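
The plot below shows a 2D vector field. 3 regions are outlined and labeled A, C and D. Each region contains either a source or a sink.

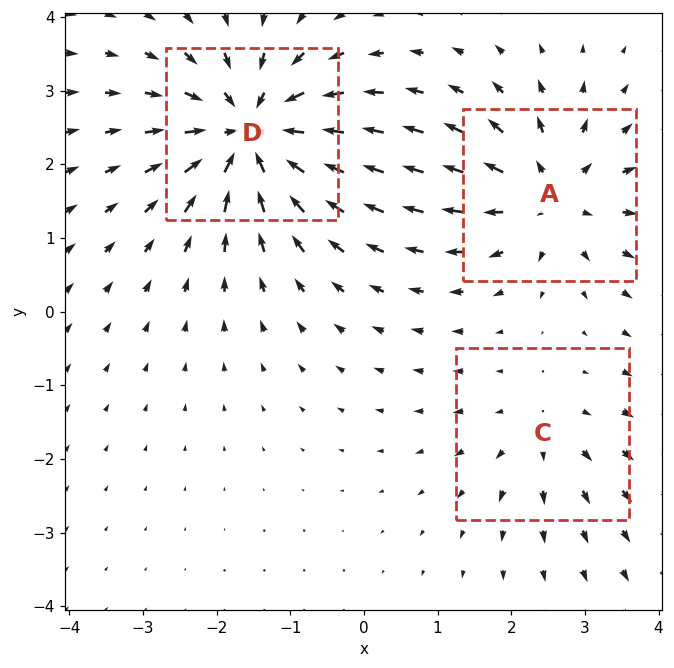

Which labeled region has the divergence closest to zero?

C

Divergence at each region's feature centre — A: about +4, C: about +2, D: about -5. Region C is closest to zero.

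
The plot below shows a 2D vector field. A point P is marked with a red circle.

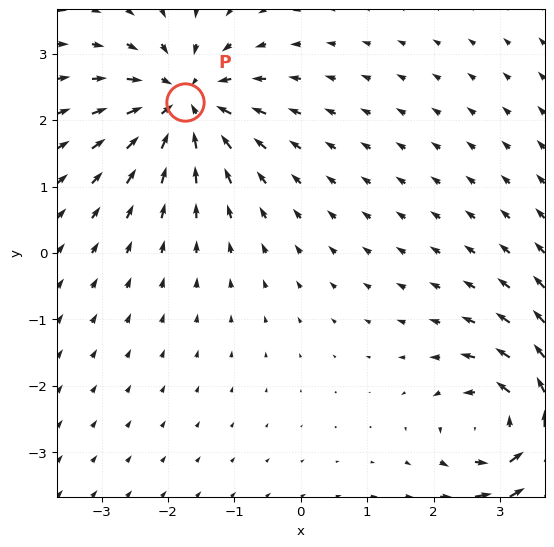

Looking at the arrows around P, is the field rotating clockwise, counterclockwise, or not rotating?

not rotating

Near P at (-1.7, 2.3) the arrows show no circulation. The curl there is ≈0.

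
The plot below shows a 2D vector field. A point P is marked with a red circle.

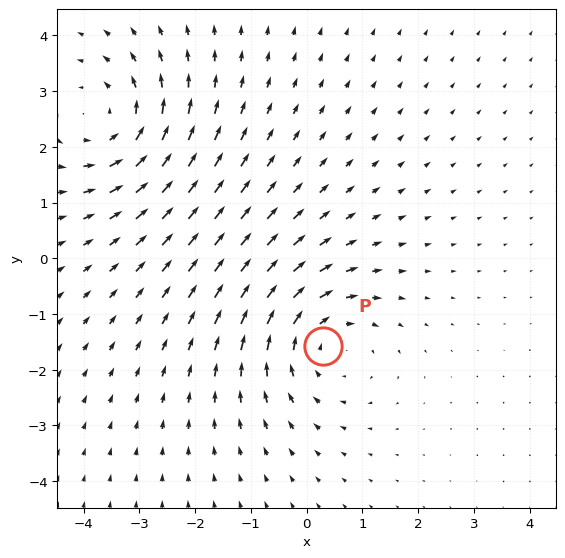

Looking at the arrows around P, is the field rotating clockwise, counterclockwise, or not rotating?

Near P at (0.3, -1.6) the arrows circulate clockwise. The curl (z-component) there is about -2; negative curl means clockwise rotation.

clockwise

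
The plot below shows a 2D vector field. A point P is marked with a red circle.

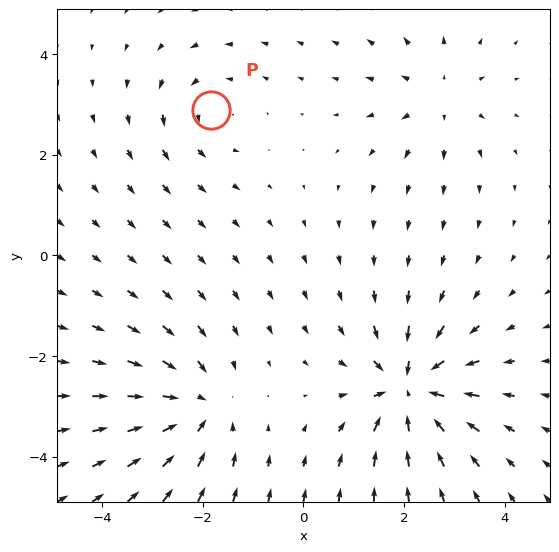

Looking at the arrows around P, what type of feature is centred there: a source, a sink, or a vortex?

vortex

At P (-1.8, 2.9) the arrows circulate counterclockwise. Divergence ≈0, curl about +3 — near-zero divergence with nonzero curl is a vortex.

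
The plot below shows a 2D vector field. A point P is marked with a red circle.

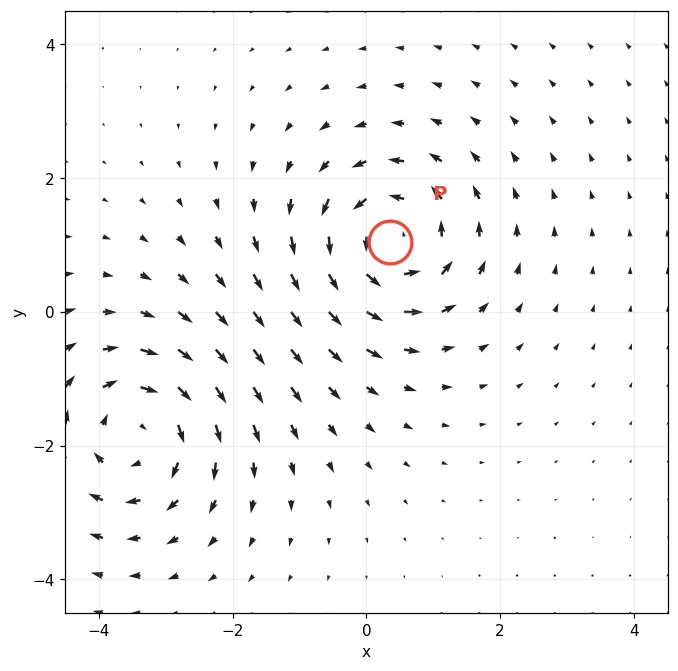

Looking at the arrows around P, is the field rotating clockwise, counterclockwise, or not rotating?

counterclockwise

Near P at (0.4, 1.0) the arrows circulate counterclockwise. The curl (z-component) there is about +5; positive curl means counterclockwise rotation.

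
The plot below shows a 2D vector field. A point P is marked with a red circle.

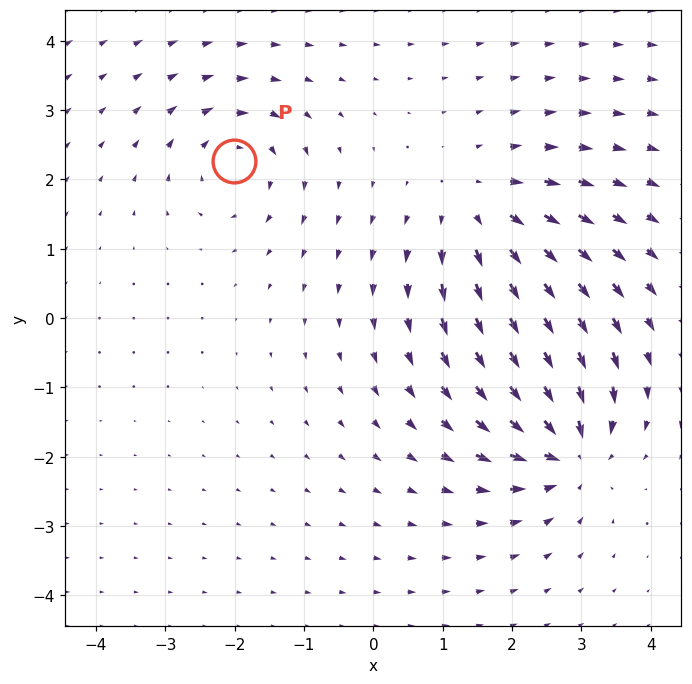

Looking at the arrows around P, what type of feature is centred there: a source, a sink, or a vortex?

At P (-2.0, 2.3) the arrows circulate clockwise. Divergence ≈0, curl about -4 — near-zero divergence with nonzero curl is a vortex.

vortex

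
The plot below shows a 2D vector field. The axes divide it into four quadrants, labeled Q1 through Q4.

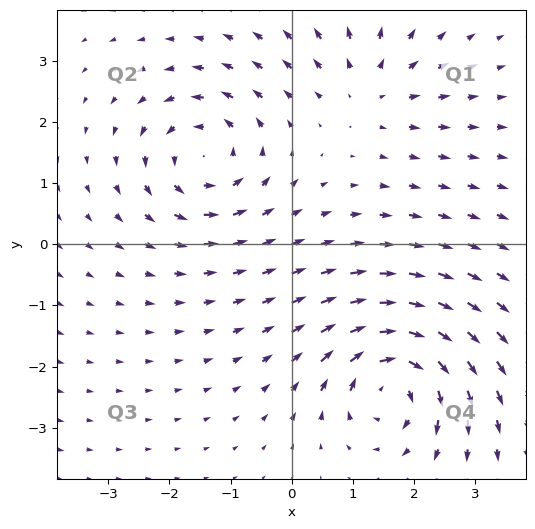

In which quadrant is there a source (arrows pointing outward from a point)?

Q1

The source sits at approximately (1.3, 2.6), which lies in quadrant Q1. The divergence there is about +3, positive as expected for a source.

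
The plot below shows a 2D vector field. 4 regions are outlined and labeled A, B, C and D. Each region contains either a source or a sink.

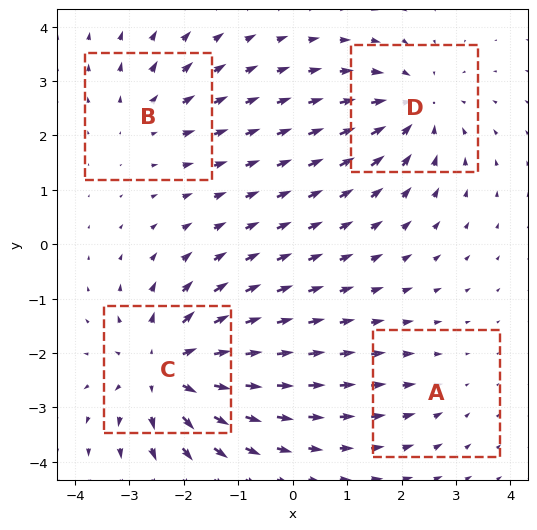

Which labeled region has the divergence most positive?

C

Divergence at each region's feature centre — A: about -2, B: about +3, C: about +6, D: about -5. Region C is most positive.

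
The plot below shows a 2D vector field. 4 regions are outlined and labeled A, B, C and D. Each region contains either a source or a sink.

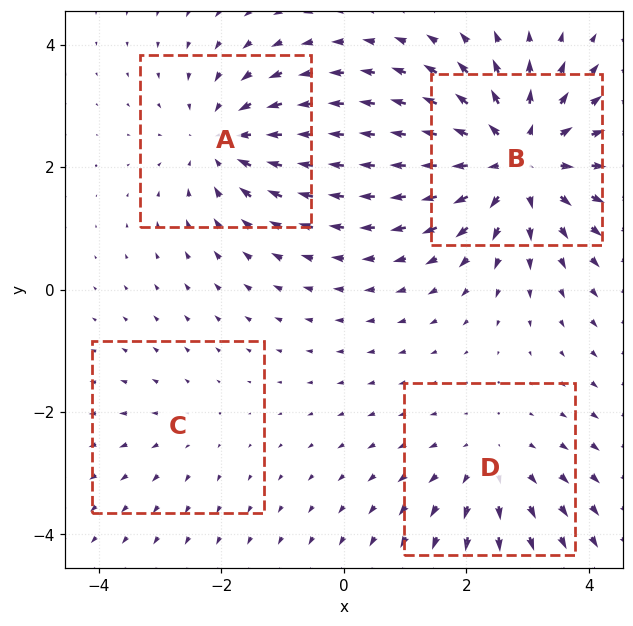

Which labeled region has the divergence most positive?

Divergence at each region's feature centre — A: about -4, B: about +6, C: about +2, D: about +3. Region B is most positive.

B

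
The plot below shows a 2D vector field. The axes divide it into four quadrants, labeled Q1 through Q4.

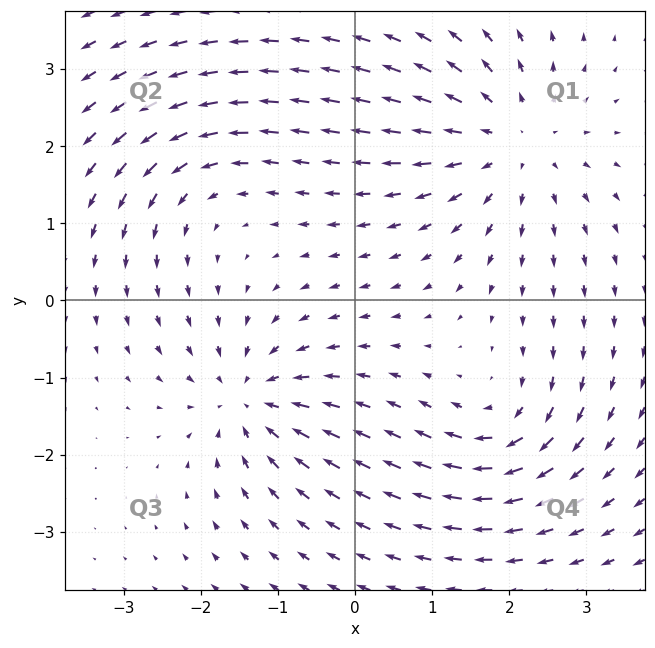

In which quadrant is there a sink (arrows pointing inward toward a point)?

The sink sits at approximately (-1.4, -1.3), which lies in quadrant Q3. The divergence there is about -5, negative as expected for a sink.

Q3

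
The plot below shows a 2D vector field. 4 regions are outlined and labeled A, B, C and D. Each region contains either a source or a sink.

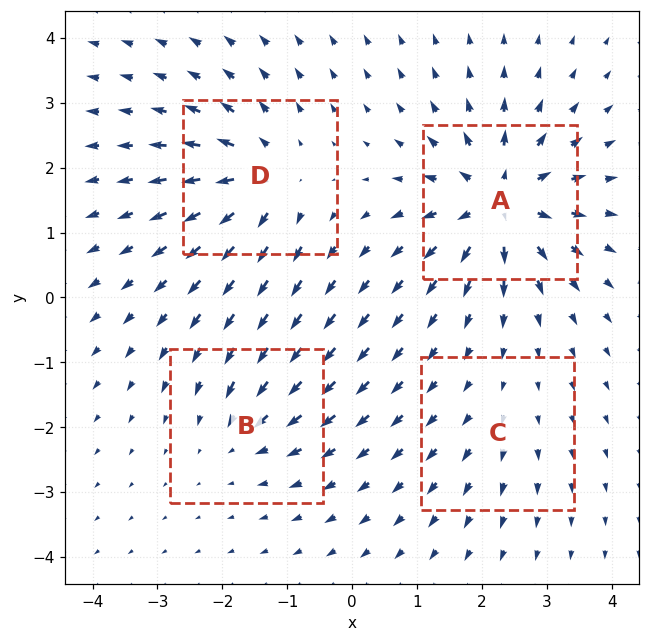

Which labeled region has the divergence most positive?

Divergence at each region's feature centre — A: about +9, B: about -4, C: about +2, D: about +6. Region A is most positive.

A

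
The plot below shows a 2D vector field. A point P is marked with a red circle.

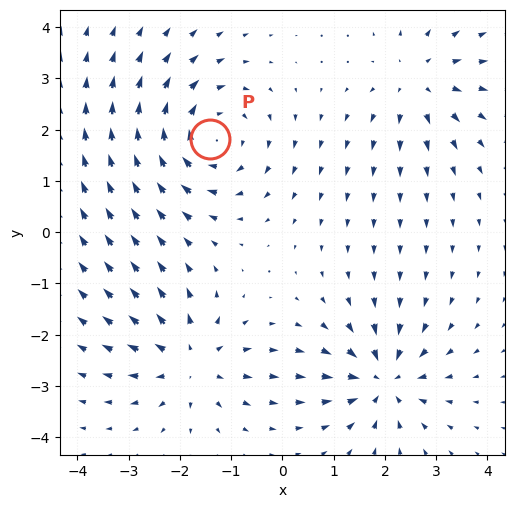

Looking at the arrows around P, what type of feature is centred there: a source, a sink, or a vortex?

At P (-1.4, 1.8) the arrows circulate clockwise. Divergence ≈0, curl about -4 — near-zero divergence with nonzero curl is a vortex.

vortex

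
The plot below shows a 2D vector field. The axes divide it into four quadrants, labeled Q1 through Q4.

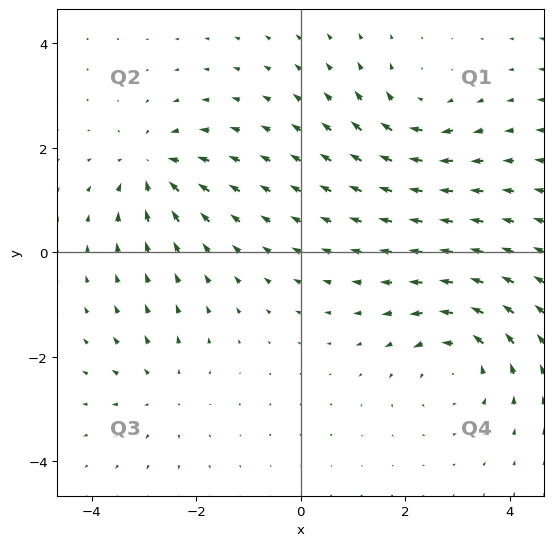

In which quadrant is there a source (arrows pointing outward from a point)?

Q3

The source sits at approximately (-2.7, -2.7), which lies in quadrant Q3. The divergence there is about +3, positive as expected for a source.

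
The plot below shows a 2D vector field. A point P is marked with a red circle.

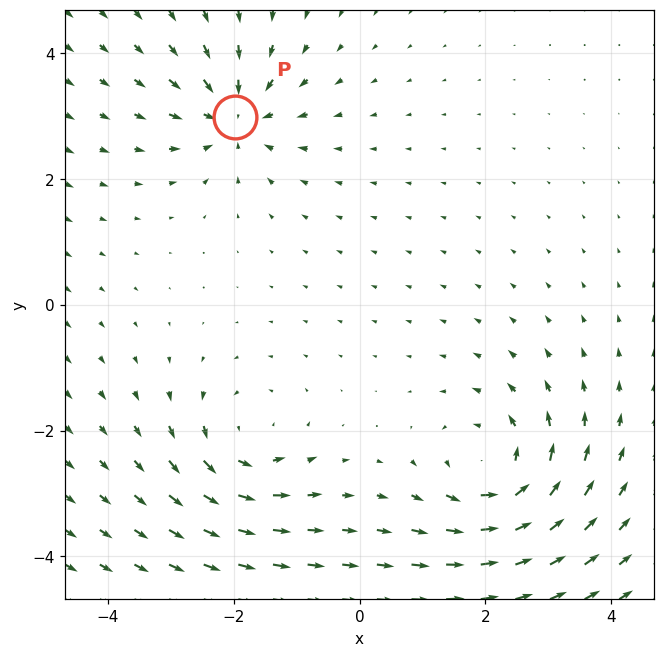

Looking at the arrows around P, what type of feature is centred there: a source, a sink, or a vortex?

At P (-2.0, 3.0) the arrows converge inward. Divergence about -5, curl ≈0 — negative divergence with near-zero curl is a sink.

sink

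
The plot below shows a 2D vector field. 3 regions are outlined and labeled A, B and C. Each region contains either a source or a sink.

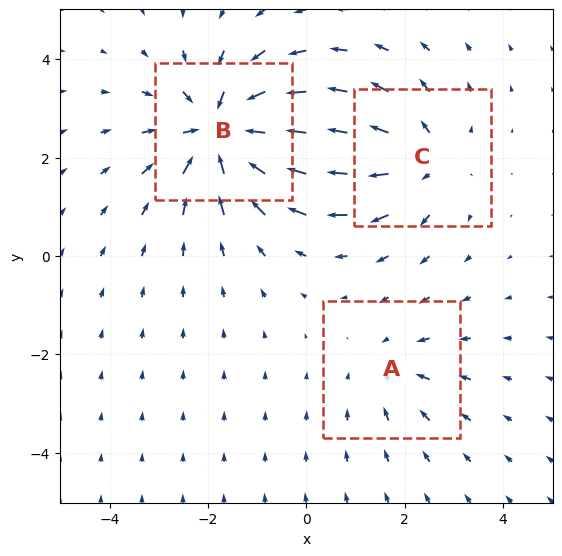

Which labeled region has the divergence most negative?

B

Divergence at each region's feature centre — A: about -2, B: about -5, C: about +3. Region B is most negative.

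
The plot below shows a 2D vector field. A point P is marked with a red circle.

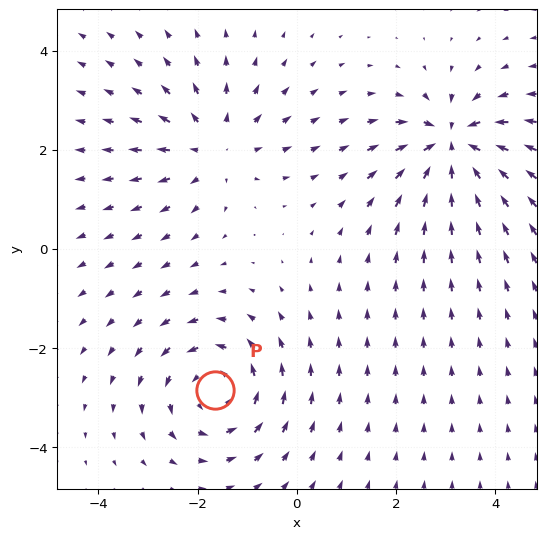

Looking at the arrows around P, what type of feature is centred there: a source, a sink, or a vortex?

At P (-1.6, -2.8) the arrows circulate counterclockwise. Divergence ≈0, curl about +3 — near-zero divergence with nonzero curl is a vortex.

vortex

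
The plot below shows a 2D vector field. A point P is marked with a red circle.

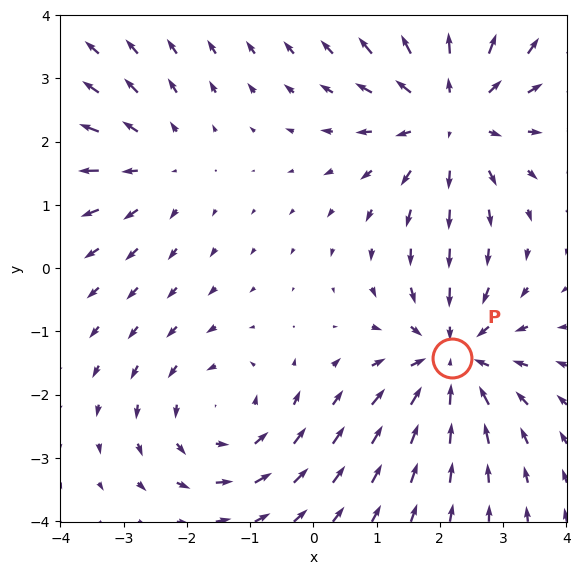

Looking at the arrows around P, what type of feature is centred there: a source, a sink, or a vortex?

sink

At P (2.2, -1.4) the arrows converge inward. Divergence about -4, curl ≈0 — negative divergence with near-zero curl is a sink.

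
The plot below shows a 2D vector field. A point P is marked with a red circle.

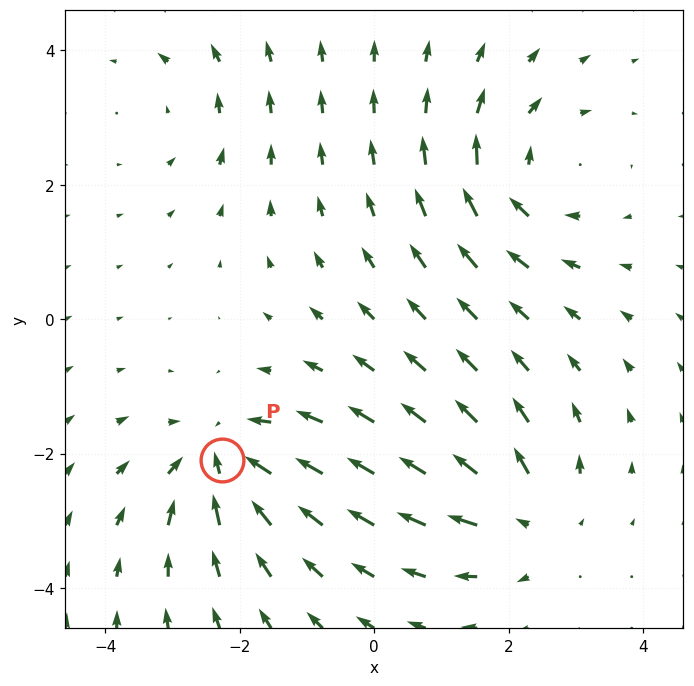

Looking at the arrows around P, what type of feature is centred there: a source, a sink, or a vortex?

At P (-2.3, -2.1) the arrows converge inward. Divergence about -6, curl ≈0 — negative divergence with near-zero curl is a sink.

sink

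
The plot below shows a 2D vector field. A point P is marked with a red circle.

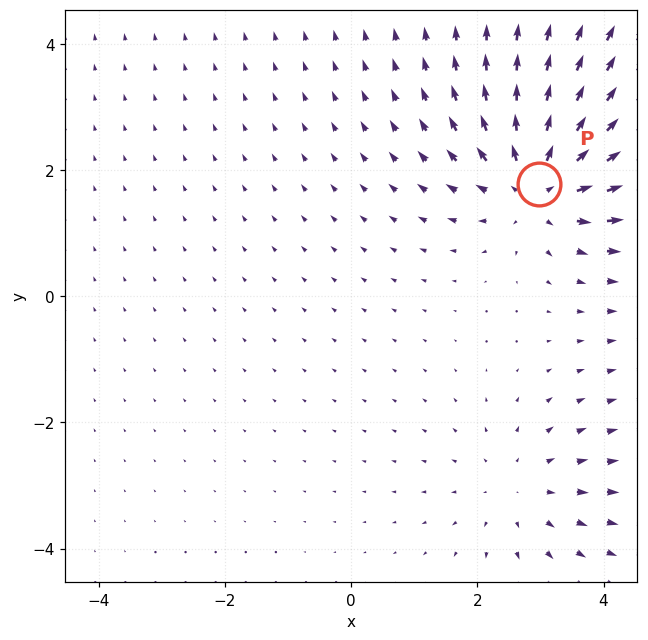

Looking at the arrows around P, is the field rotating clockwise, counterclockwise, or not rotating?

not rotating

Near P at (3.0, 1.8) the arrows show no circulation. The curl there is ≈0.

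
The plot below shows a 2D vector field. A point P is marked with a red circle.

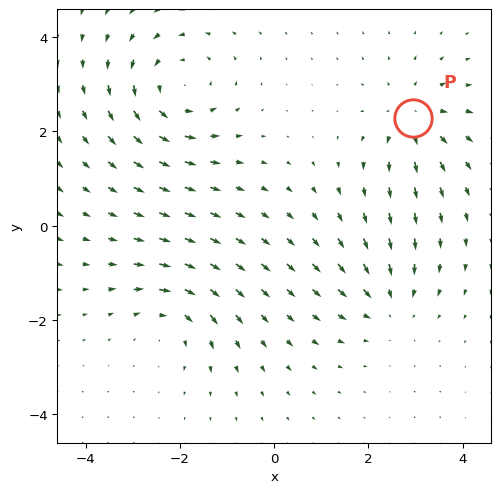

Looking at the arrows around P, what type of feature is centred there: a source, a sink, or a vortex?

source

At P (2.9, 2.3) the arrows spread outward. Divergence about +3, curl ≈0 — positive divergence with near-zero curl is a source.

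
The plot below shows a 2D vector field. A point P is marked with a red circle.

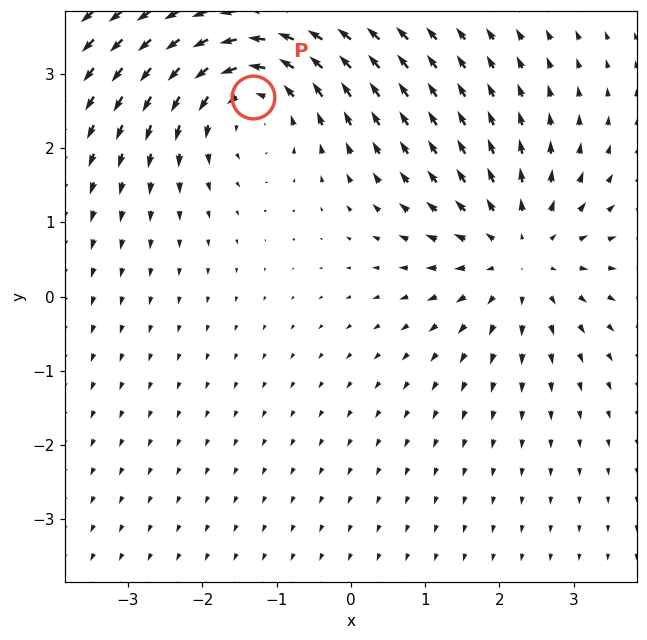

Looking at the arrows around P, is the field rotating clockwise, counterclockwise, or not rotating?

Near P at (-1.3, 2.7) the arrows circulate counterclockwise. The curl (z-component) there is about +4; positive curl means counterclockwise rotation.

counterclockwise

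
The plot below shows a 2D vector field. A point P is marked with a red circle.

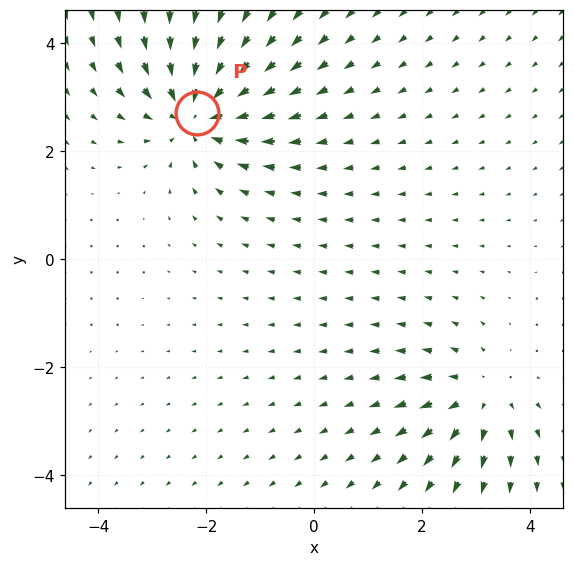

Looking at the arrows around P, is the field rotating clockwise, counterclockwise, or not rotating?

not rotating

Near P at (-2.2, 2.7) the arrows show no circulation. The curl there is ≈0.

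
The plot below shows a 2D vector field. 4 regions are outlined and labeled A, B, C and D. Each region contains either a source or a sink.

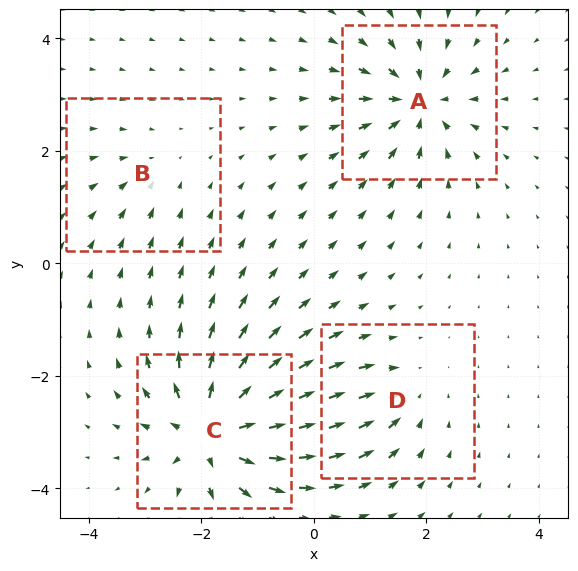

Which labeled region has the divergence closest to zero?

Divergence at each region's feature centre — A: about -6, B: about -2, C: about +9, D: about -4. Region B is closest to zero.

B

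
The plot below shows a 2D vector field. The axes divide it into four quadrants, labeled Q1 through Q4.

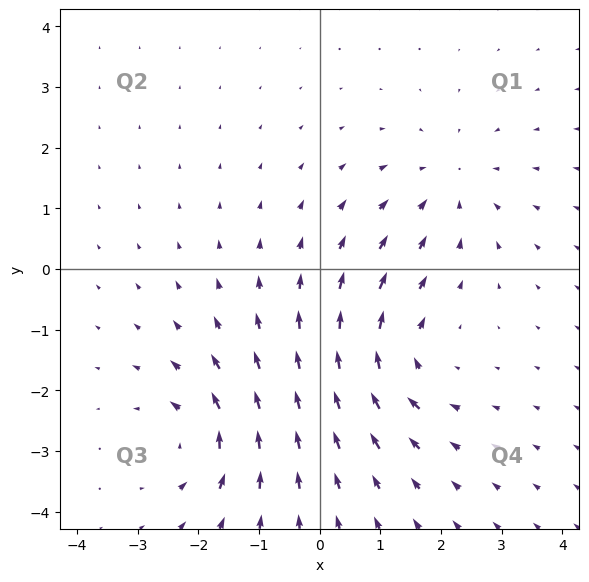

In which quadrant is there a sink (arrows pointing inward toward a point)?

The sink sits at approximately (2.1, 1.4), which lies in quadrant Q1. The divergence there is about -3, negative as expected for a sink.

Q1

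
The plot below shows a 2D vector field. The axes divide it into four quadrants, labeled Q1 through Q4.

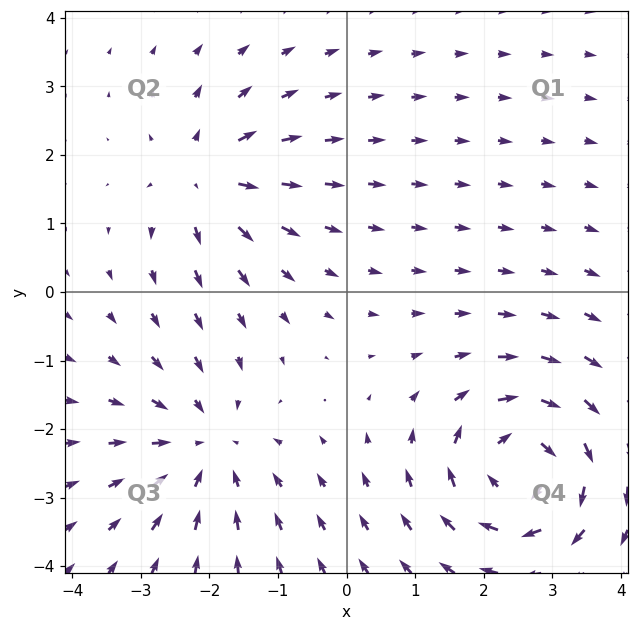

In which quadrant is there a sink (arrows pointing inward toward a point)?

Q3

The sink sits at approximately (-2.1, -2.3), which lies in quadrant Q3. The divergence there is about -3, negative as expected for a sink.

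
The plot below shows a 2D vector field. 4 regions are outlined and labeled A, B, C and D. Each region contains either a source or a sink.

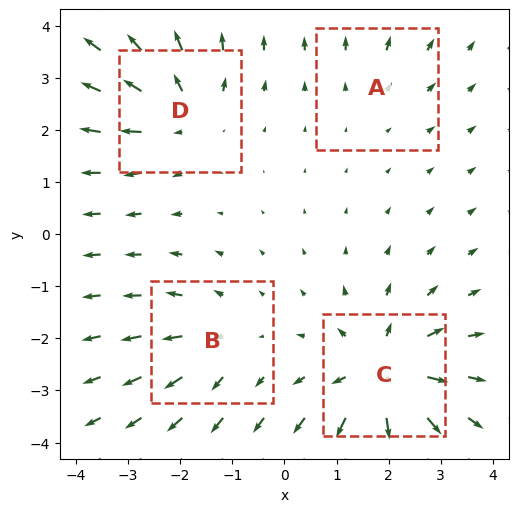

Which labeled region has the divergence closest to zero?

Divergence at each region's feature centre — A: about +2, B: about +3, C: about +7, D: about +5. Region A is closest to zero.

A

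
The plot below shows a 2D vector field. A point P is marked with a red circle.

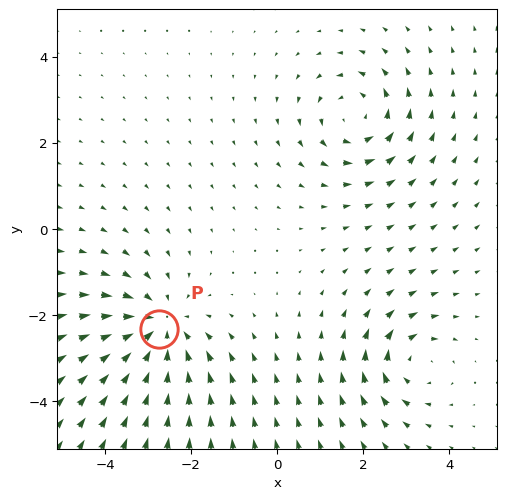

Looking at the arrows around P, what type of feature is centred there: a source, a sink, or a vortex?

At P (-2.7, -2.3) the arrows converge inward. Divergence about -4, curl ≈0 — negative divergence with near-zero curl is a sink.

sink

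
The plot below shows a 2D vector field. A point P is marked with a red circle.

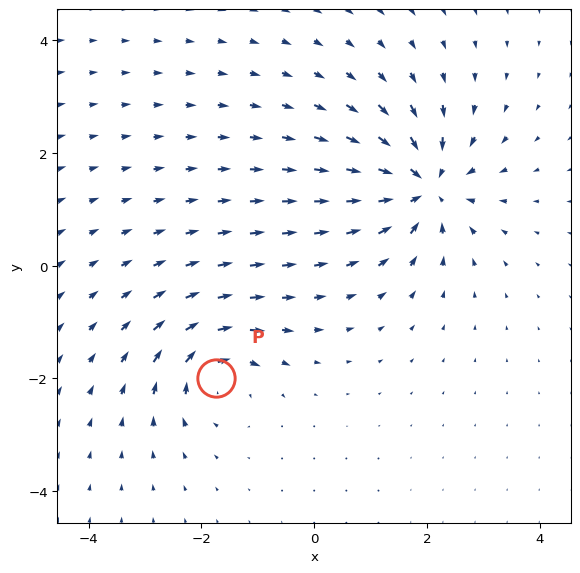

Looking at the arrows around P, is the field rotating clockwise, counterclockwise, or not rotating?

Near P at (-1.7, -2.0) the arrows circulate clockwise. The curl (z-component) there is about -5; negative curl means clockwise rotation.

clockwise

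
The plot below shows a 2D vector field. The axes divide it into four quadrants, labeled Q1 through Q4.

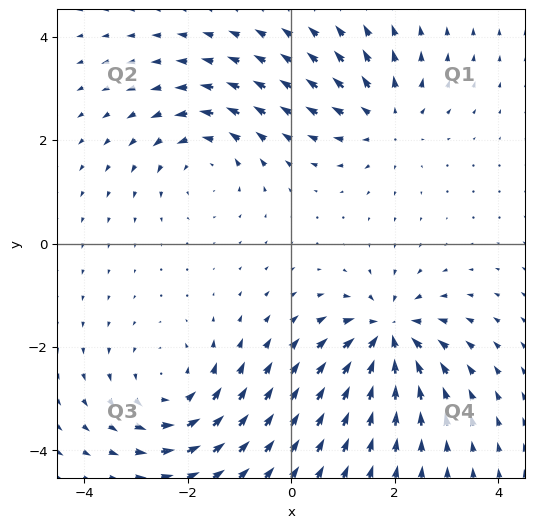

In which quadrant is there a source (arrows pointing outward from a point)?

The source sits at approximately (1.8, 2.4), which lies in quadrant Q1. The divergence there is about +3, positive as expected for a source.

Q1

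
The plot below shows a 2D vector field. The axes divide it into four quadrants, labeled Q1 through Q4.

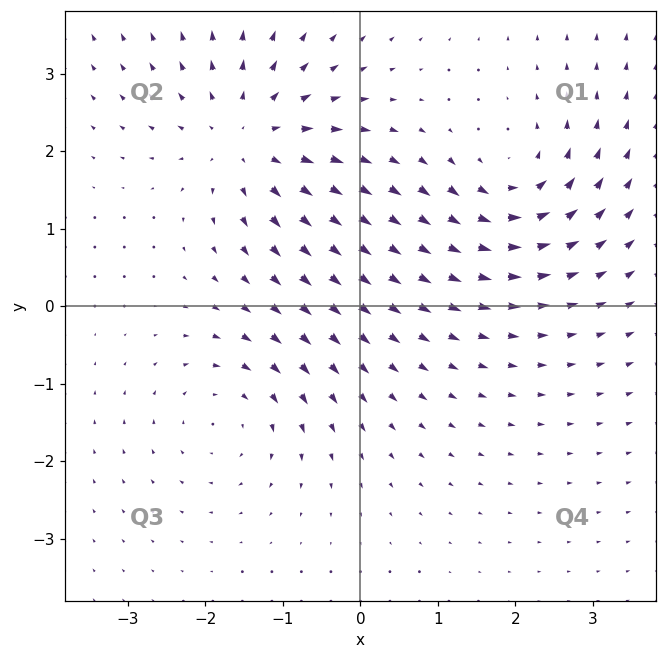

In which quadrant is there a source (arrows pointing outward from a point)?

Q2

The source sits at approximately (-1.5, 2.2), which lies in quadrant Q2. The divergence there is about +4, positive as expected for a source.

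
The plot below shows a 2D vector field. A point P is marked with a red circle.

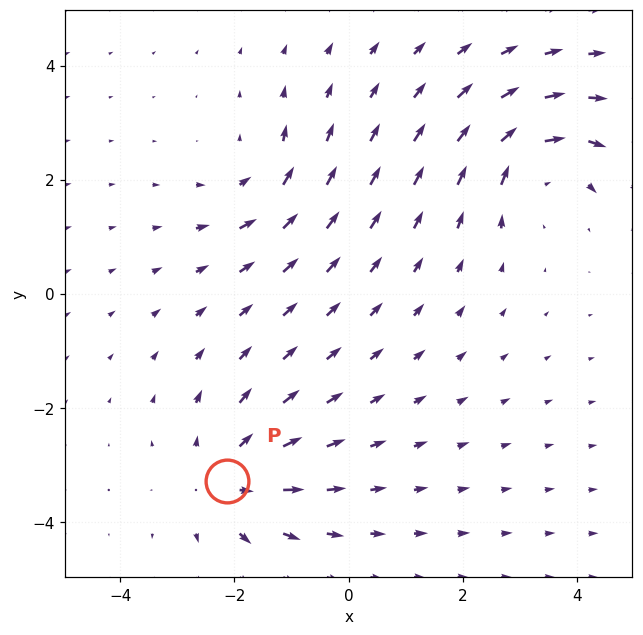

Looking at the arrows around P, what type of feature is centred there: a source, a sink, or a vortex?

At P (-2.1, -3.3) the arrows spread outward. Divergence about +3, curl ≈0 — positive divergence with near-zero curl is a source.

source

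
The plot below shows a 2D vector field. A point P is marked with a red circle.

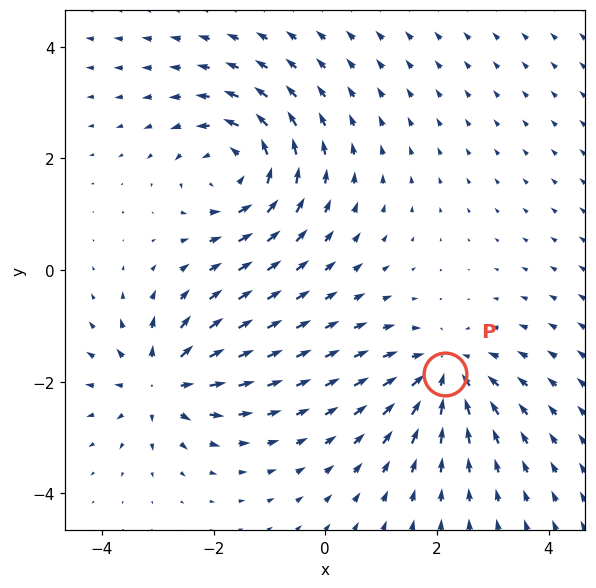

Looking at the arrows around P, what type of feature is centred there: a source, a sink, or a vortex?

sink

At P (2.1, -1.9) the arrows converge inward. Divergence about -4, curl ≈0 — negative divergence with near-zero curl is a sink.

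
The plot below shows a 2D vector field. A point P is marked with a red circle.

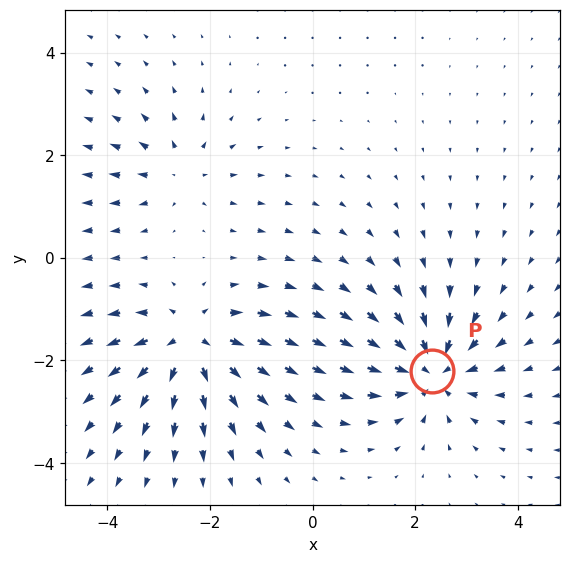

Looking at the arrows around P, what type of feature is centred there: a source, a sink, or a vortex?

sink

At P (2.3, -2.2) the arrows converge inward. Divergence about -6, curl ≈0 — negative divergence with near-zero curl is a sink.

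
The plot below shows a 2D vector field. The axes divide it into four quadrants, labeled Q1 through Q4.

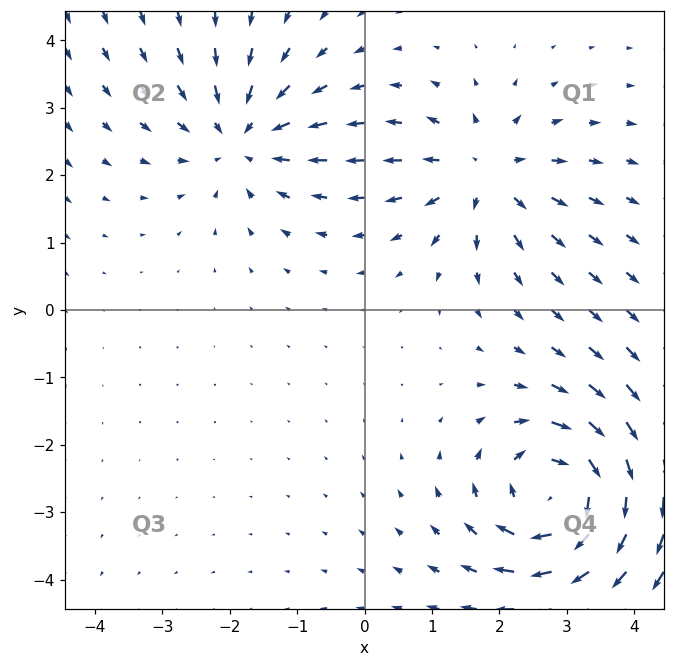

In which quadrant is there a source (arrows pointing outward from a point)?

Q1

The source sits at approximately (1.8, 2.0), which lies in quadrant Q1. The divergence there is about +4, positive as expected for a source.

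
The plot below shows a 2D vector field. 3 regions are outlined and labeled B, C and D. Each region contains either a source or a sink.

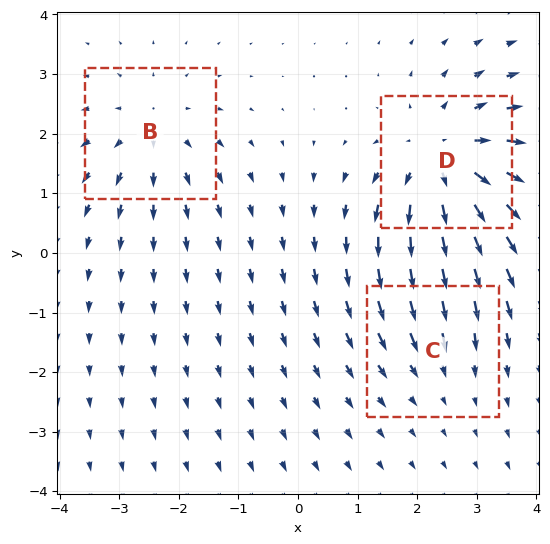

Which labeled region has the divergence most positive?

Divergence at each region's feature centre — B: about +3, C: about -2, D: about +5. Region D is most positive.

D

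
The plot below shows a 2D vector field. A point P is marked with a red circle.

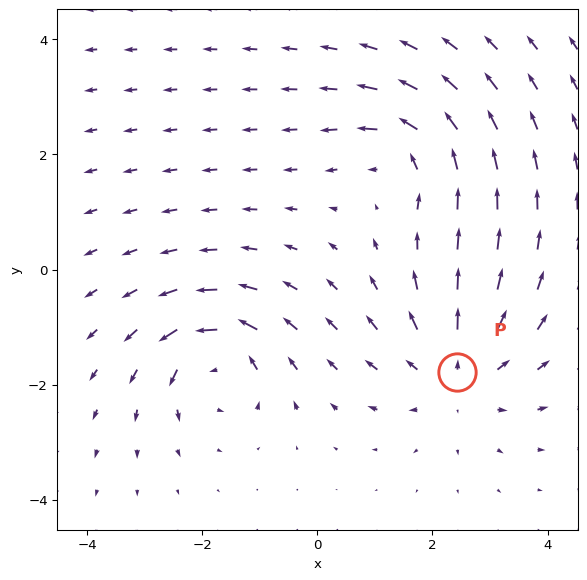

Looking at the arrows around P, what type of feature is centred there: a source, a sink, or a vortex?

source

At P (2.4, -1.8) the arrows spread outward. Divergence about +4, curl ≈0 — positive divergence with near-zero curl is a source.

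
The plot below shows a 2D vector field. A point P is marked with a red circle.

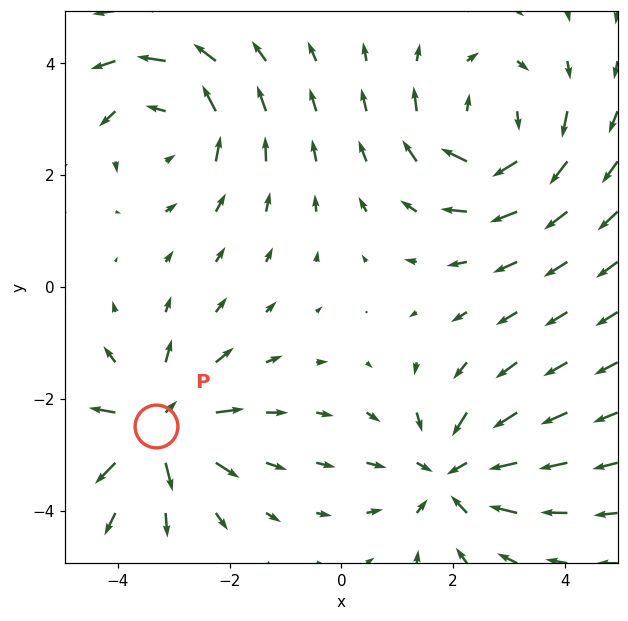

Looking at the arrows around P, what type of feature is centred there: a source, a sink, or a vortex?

At P (-3.3, -2.5) the arrows spread outward. Divergence about +5, curl ≈0 — positive divergence with near-zero curl is a source.

source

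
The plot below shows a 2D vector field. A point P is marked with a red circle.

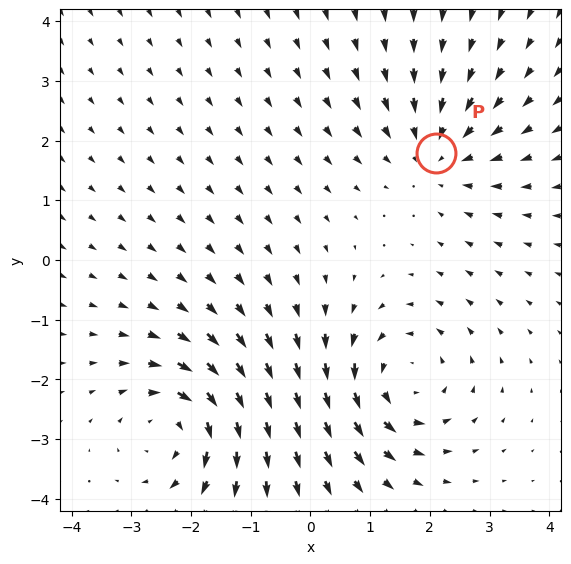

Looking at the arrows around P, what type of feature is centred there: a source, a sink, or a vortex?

At P (2.1, 1.8) the arrows converge inward. Divergence about -2, curl ≈0 — negative divergence with near-zero curl is a sink.

sink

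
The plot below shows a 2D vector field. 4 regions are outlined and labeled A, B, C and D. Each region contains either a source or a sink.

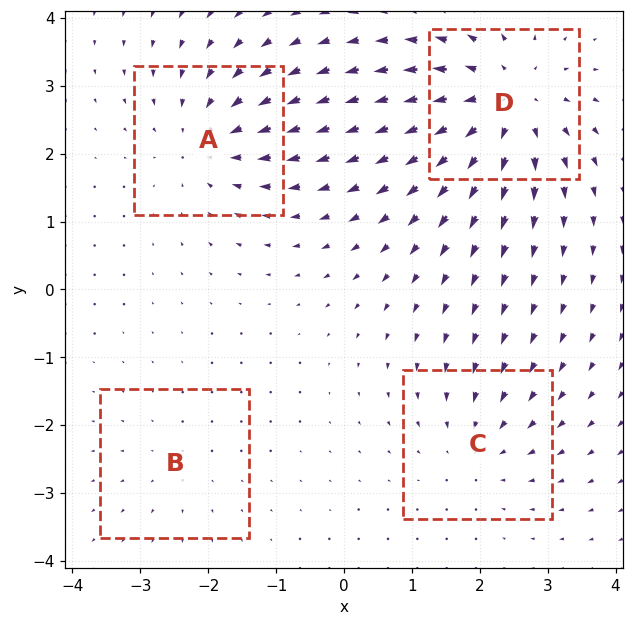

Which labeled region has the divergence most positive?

Divergence at each region's feature centre — A: about -4, B: about +2, C: about -3, D: about +6. Region D is most positive.

D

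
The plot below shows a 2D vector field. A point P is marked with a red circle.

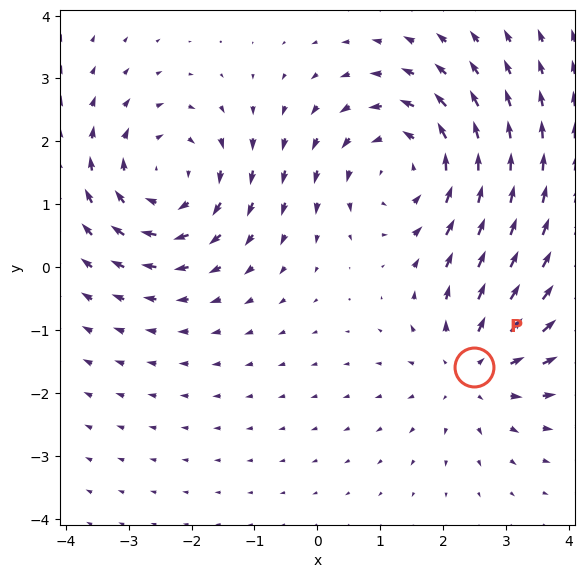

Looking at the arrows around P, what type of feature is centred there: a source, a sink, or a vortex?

At P (2.5, -1.6) the arrows spread outward. Divergence about +2, curl ≈0 — positive divergence with near-zero curl is a source.

source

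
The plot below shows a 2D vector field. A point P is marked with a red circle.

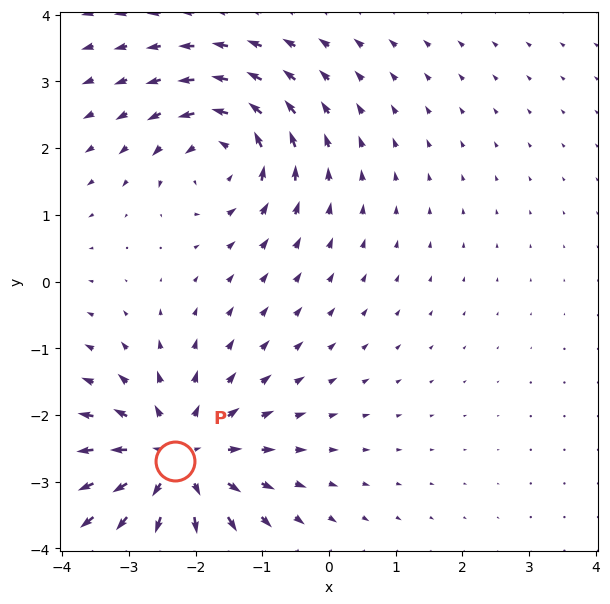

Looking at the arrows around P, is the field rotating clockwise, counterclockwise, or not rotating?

not rotating

Near P at (-2.3, -2.7) the arrows show no circulation. The curl there is ≈0.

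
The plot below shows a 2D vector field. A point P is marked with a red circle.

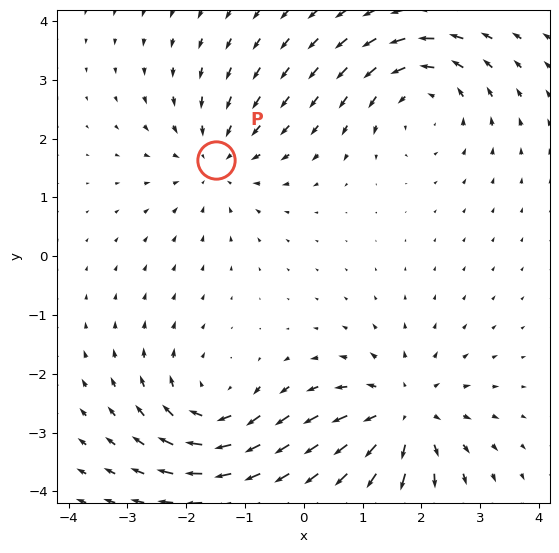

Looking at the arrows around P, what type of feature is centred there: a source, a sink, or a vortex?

sink

At P (-1.5, 1.6) the arrows converge inward. Divergence about -4, curl ≈0 — negative divergence with near-zero curl is a sink.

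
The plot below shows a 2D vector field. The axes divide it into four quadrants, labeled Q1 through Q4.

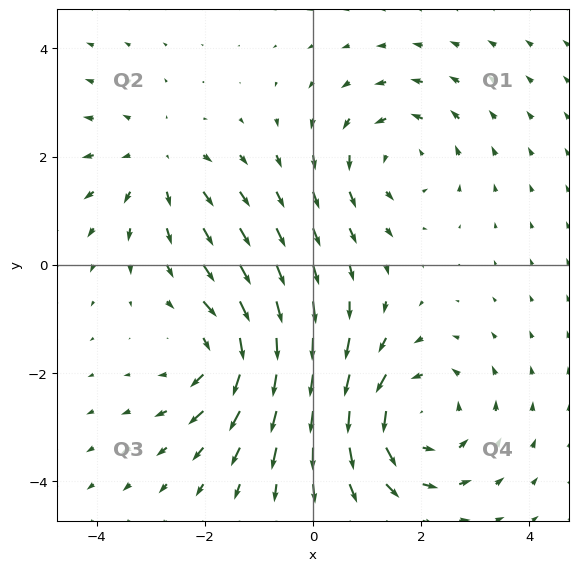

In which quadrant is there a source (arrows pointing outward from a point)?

Q2

The source sits at approximately (-2.9, 1.9), which lies in quadrant Q2. The divergence there is about +2, positive as expected for a source.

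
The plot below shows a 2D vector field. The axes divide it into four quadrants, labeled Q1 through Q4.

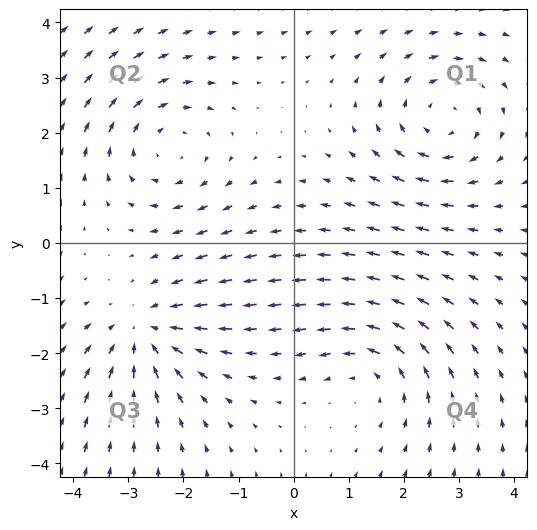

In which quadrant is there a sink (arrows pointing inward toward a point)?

Q3

The sink sits at approximately (-2.7, -1.6), which lies in quadrant Q3. The divergence there is about -3, negative as expected for a sink.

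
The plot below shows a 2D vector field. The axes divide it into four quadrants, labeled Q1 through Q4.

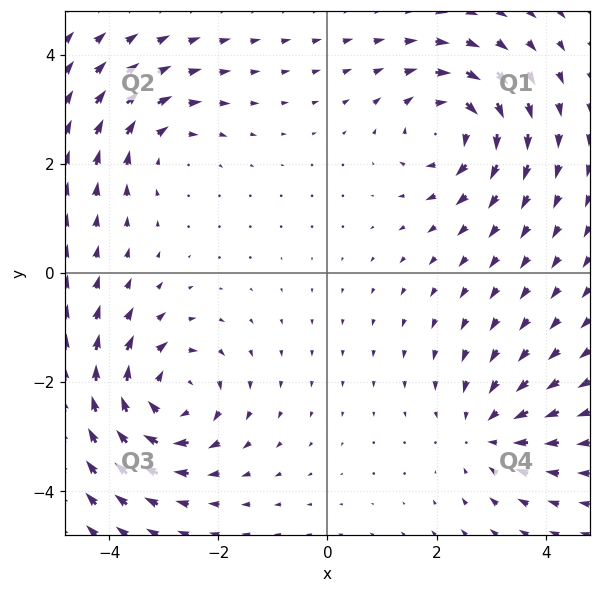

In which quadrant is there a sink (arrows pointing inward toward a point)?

The sink sits at approximately (2.9, -2.9), which lies in quadrant Q4. The divergence there is about -3, negative as expected for a sink.

Q4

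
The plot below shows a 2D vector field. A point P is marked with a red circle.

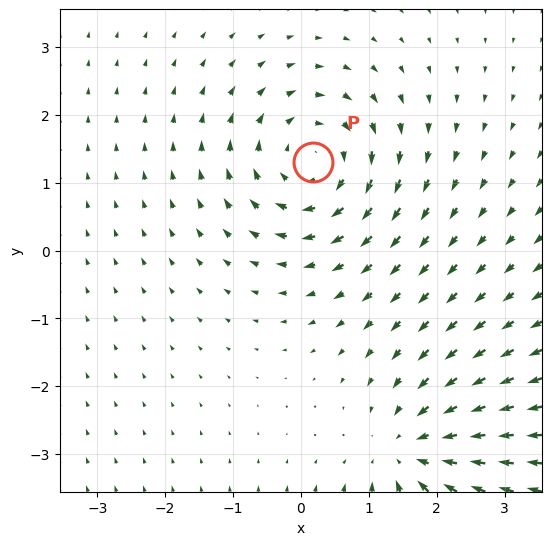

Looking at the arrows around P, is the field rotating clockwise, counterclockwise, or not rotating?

clockwise

Near P at (0.2, 1.3) the arrows circulate clockwise. The curl (z-component) there is about -5; negative curl means clockwise rotation.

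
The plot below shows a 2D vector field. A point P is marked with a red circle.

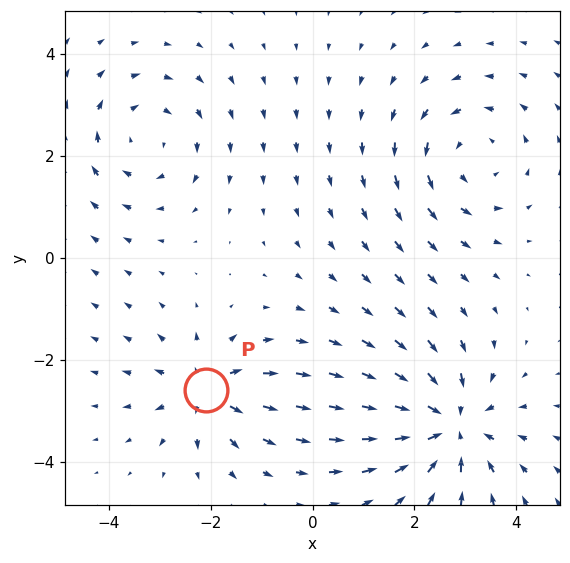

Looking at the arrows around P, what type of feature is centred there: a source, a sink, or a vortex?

source

At P (-2.1, -2.6) the arrows spread outward. Divergence about +4, curl ≈0 — positive divergence with near-zero curl is a source.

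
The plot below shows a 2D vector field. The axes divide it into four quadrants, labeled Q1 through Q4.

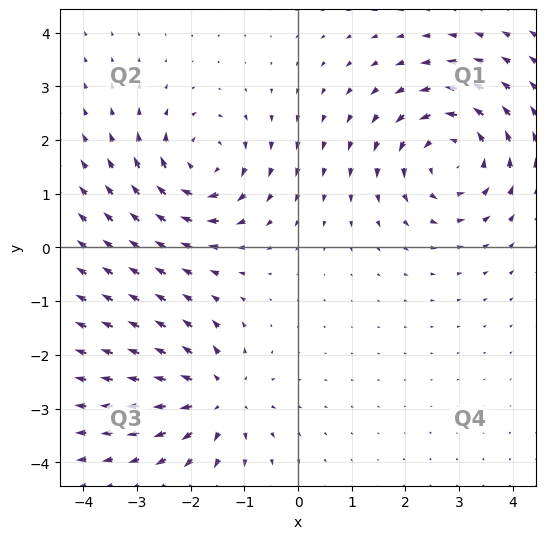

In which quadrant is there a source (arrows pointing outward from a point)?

Q3

The source sits at approximately (-1.5, -2.8), which lies in quadrant Q3. The divergence there is about +3, positive as expected for a source.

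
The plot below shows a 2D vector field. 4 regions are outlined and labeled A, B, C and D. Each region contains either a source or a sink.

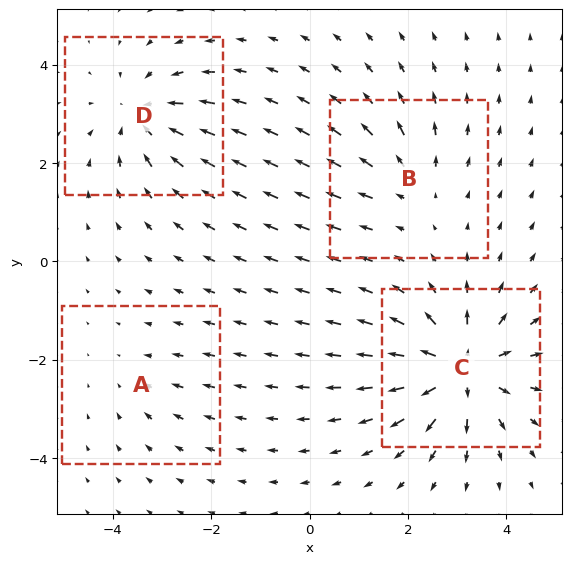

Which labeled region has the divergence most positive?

Divergence at each region's feature centre — A: about -2, B: about +3, C: about +7, D: about -5. Region C is most positive.

C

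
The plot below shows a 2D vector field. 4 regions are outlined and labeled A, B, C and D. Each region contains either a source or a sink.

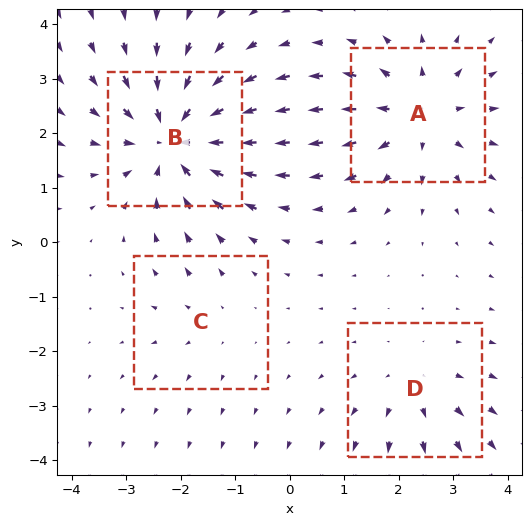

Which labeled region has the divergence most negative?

Divergence at each region's feature centre — A: about +5, B: about -6, C: about +2, D: about +3. Region B is most negative.

B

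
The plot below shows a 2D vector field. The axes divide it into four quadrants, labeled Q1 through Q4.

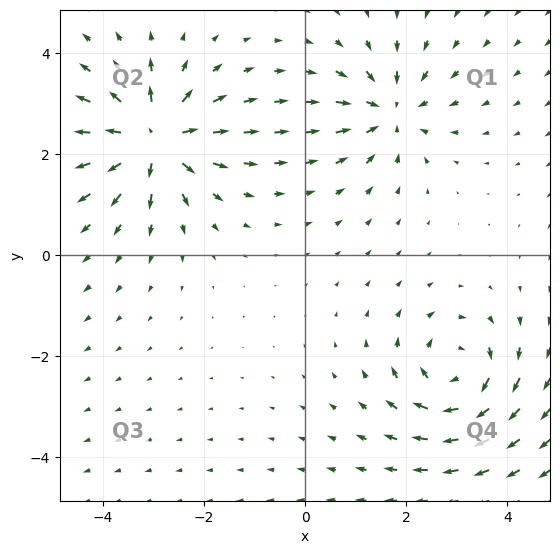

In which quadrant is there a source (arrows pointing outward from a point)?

Q2

The source sits at approximately (-3.0, 2.3), which lies in quadrant Q2. The divergence there is about +6, positive as expected for a source.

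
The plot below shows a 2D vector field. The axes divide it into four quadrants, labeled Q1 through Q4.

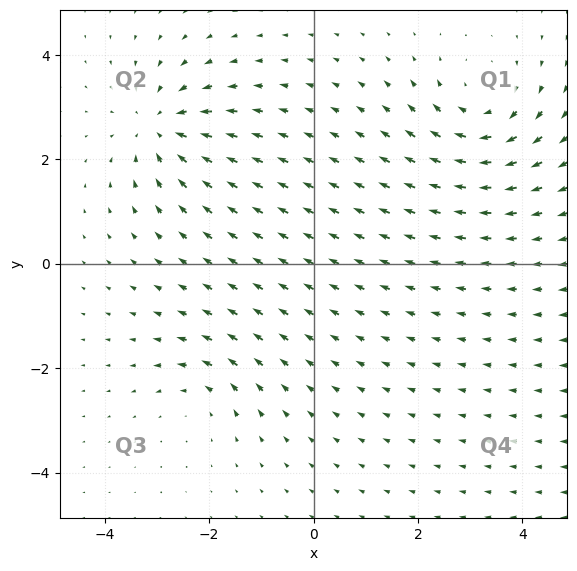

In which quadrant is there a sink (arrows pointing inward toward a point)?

Q2

The sink sits at approximately (-2.9, 2.6), which lies in quadrant Q2. The divergence there is about -5, negative as expected for a sink.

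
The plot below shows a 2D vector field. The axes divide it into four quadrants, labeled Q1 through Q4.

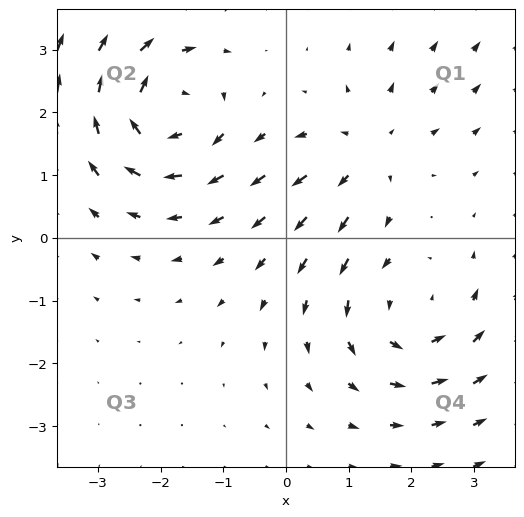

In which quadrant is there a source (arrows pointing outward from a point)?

The source sits at approximately (1.3, 1.4), which lies in quadrant Q1. The divergence there is about +3, positive as expected for a source.

Q1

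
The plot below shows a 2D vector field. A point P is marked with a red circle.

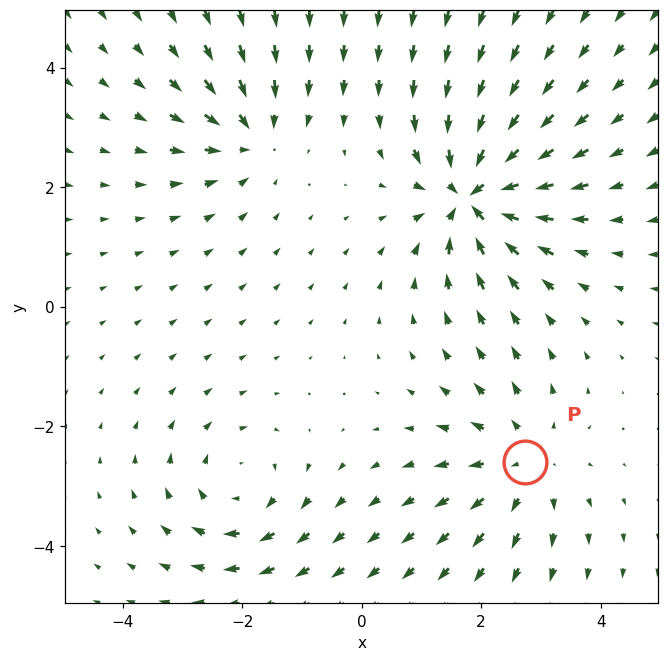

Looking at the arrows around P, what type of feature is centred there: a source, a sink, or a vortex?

source

At P (2.7, -2.6) the arrows spread outward. Divergence about +3, curl ≈0 — positive divergence with near-zero curl is a source.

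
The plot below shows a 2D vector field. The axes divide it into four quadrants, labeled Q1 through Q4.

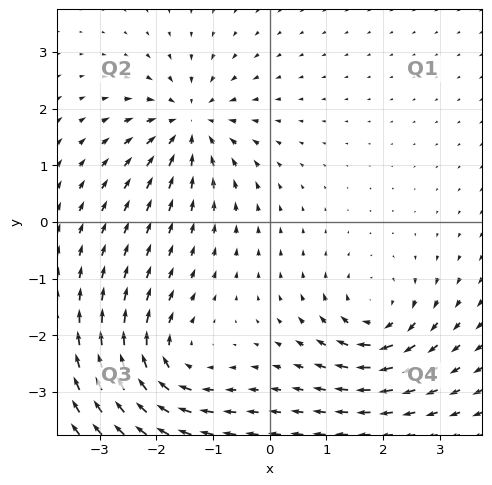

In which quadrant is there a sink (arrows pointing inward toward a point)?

The sink sits at approximately (-1.4, 1.7), which lies in quadrant Q2. The divergence there is about -5, negative as expected for a sink.

Q2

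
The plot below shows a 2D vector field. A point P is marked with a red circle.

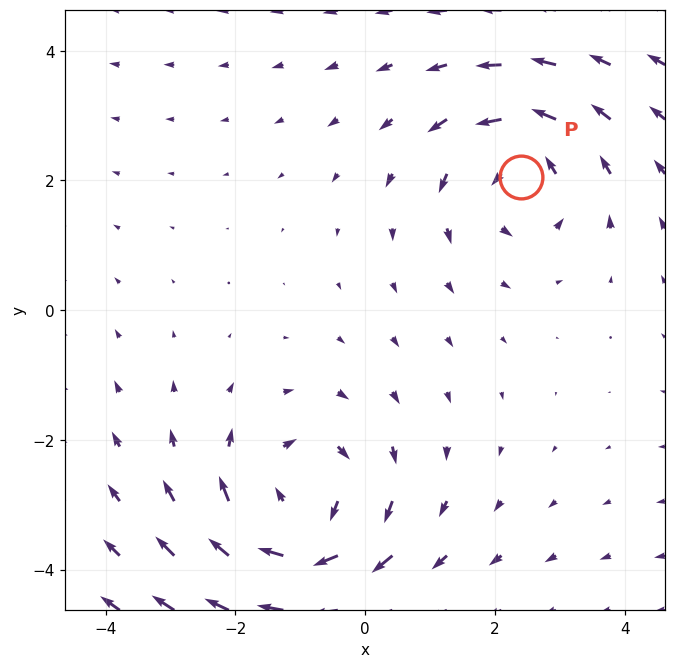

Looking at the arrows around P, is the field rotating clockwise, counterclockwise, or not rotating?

counterclockwise

Near P at (2.4, 2.1) the arrows circulate counterclockwise. The curl (z-component) there is about +3; positive curl means counterclockwise rotation.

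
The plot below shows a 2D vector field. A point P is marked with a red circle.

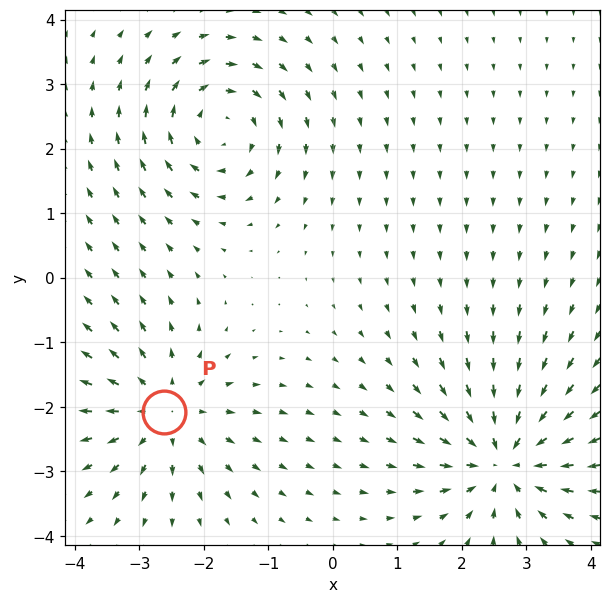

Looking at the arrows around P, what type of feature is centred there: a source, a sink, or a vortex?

source

At P (-2.6, -2.1) the arrows spread outward. Divergence about +5, curl ≈0 — positive divergence with near-zero curl is a source.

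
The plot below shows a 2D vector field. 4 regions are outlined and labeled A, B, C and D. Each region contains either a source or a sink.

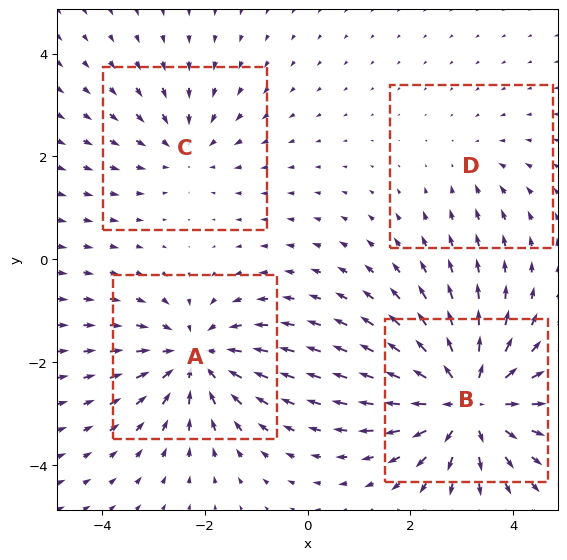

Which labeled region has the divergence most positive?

B

Divergence at each region's feature centre — A: about -5, B: about +7, C: about -3, D: about -2. Region B is most positive.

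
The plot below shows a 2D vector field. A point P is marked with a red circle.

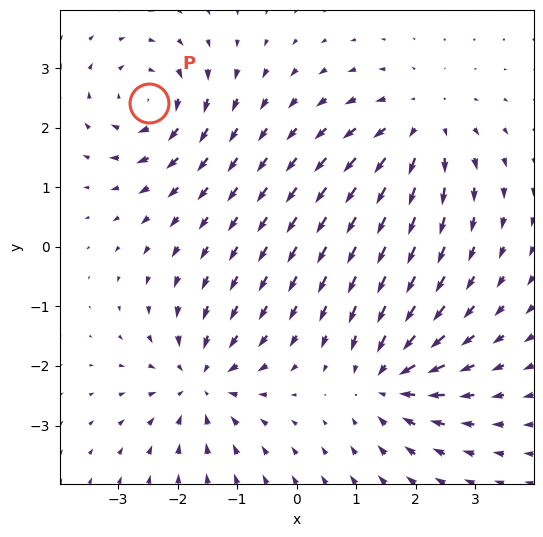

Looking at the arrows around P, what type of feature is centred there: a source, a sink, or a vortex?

vortex

At P (-2.5, 2.4) the arrows circulate clockwise. Divergence ≈0, curl about -6 — near-zero divergence with nonzero curl is a vortex.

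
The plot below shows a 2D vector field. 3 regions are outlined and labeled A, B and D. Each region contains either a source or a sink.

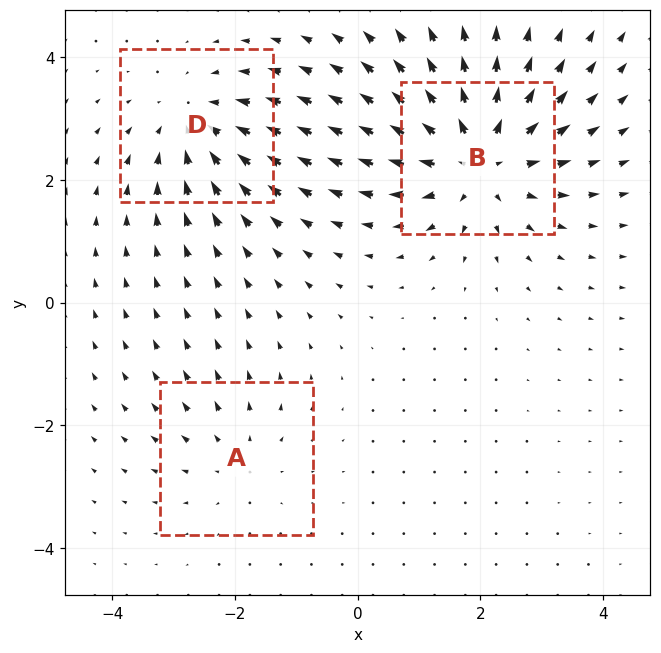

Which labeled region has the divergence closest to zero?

A

Divergence at each region's feature centre — A: about +2, B: about +4, D: about -3. Region A is closest to zero.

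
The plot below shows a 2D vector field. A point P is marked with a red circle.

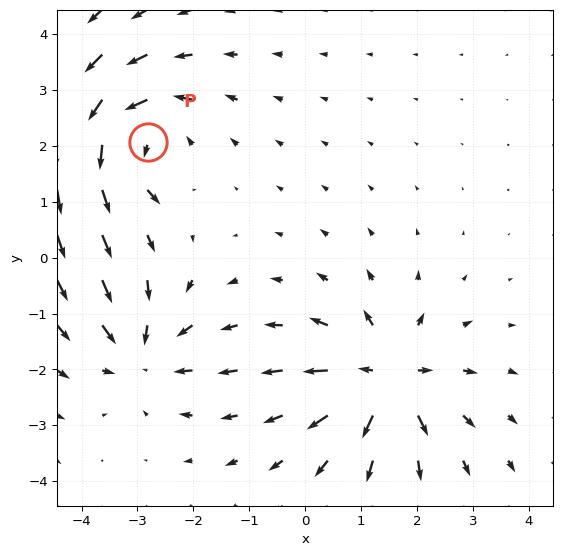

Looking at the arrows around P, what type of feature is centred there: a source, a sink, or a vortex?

At P (-2.8, 2.1) the arrows circulate counterclockwise. Divergence ≈0, curl about +4 — near-zero divergence with nonzero curl is a vortex.

vortex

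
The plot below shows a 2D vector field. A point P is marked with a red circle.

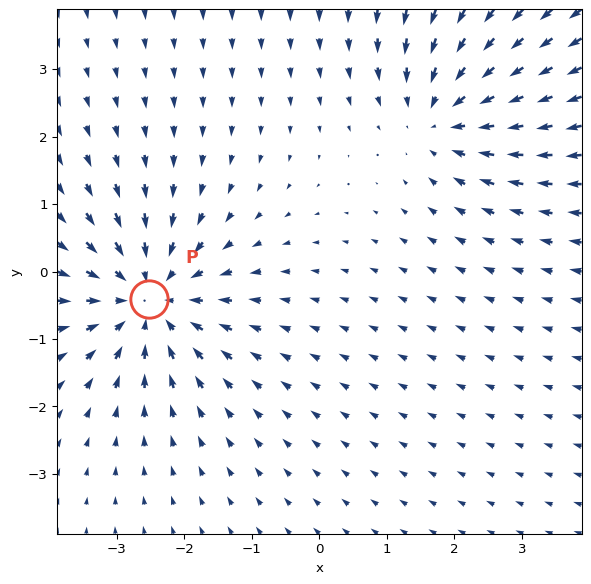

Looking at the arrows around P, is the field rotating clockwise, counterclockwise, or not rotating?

not rotating

Near P at (-2.5, -0.4) the arrows show no circulation. The curl there is ≈0.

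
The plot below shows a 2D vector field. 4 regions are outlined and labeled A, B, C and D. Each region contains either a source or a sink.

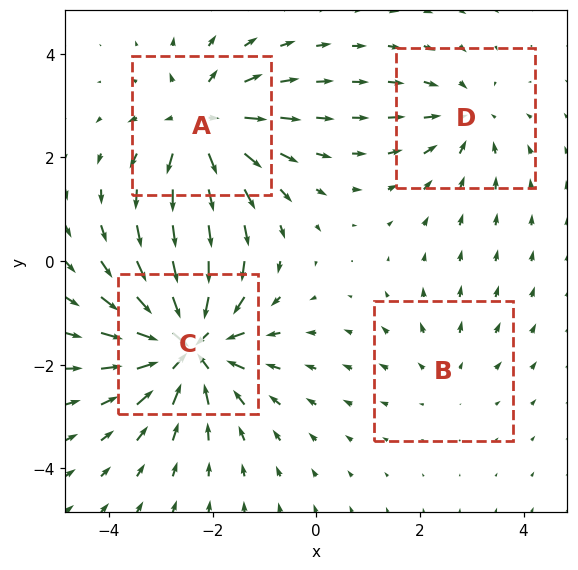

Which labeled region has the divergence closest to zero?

Divergence at each region's feature centre — A: about +6, B: about +2, C: about -8, D: about -3. Region B is closest to zero.

B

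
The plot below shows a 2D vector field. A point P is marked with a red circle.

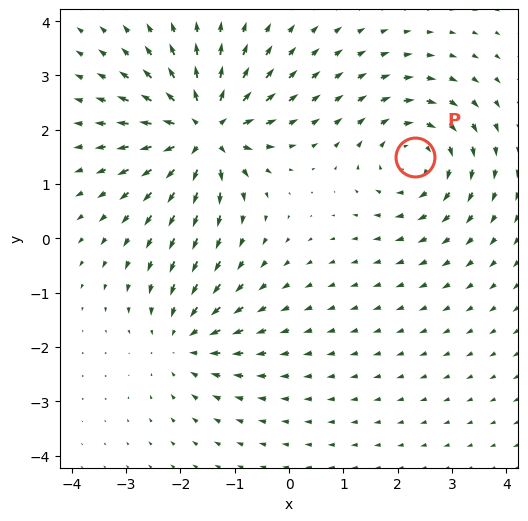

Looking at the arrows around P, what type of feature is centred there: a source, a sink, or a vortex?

At P (2.3, 1.5) the arrows circulate clockwise. Divergence ≈0, curl about -4 — near-zero divergence with nonzero curl is a vortex.

vortex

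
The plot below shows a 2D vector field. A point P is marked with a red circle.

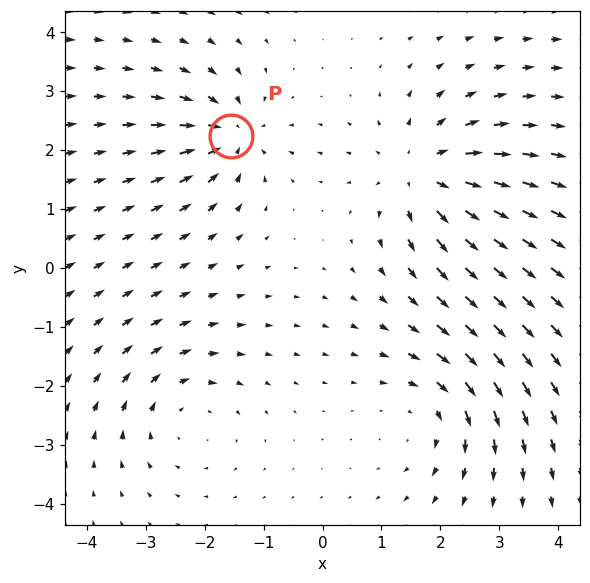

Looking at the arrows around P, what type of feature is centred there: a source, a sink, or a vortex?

sink

At P (-1.6, 2.2) the arrows converge inward. Divergence about -4, curl ≈0 — negative divergence with near-zero curl is a sink.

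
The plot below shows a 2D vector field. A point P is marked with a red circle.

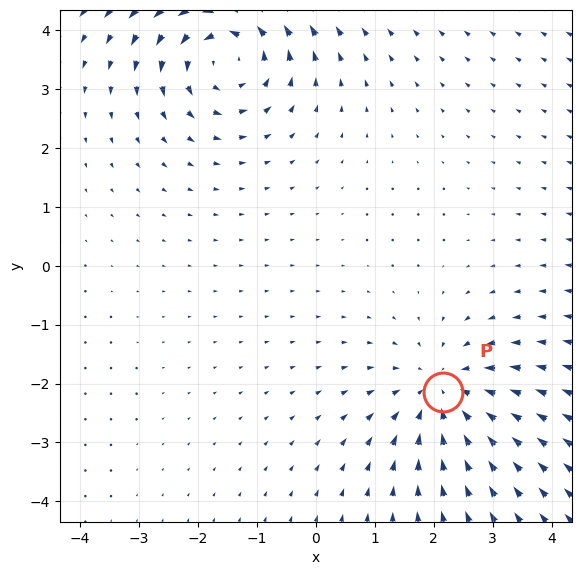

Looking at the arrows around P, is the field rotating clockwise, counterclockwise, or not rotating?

Near P at (2.2, -2.1) the arrows show no circulation. The curl there is ≈0.

not rotating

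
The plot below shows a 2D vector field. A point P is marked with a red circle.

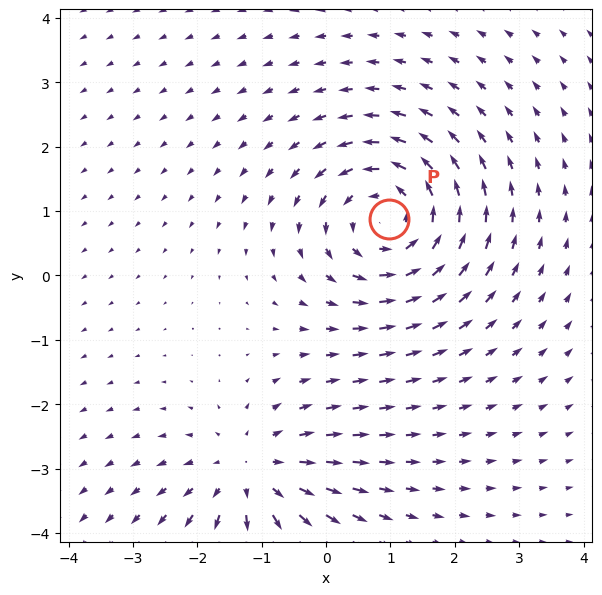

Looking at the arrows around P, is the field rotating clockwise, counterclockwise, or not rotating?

Near P at (1.0, 0.9) the arrows circulate counterclockwise. The curl (z-component) there is about +4; positive curl means counterclockwise rotation.

counterclockwise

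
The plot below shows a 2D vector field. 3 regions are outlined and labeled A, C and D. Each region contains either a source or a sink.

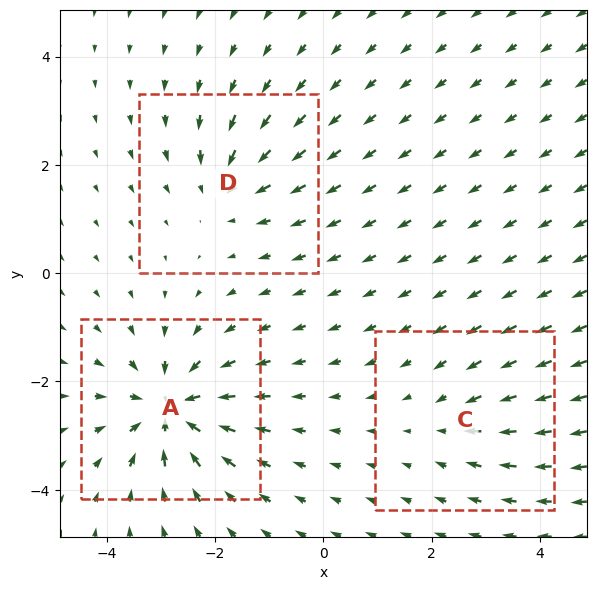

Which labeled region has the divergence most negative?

Divergence at each region's feature centre — A: about -6, C: about -2, D: about -3. Region A is most negative.

A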